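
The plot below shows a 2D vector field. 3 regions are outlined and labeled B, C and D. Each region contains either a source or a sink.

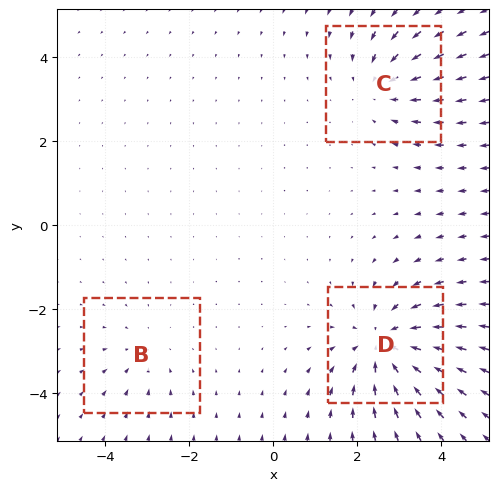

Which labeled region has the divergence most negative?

Divergence at each region's feature centre — B: about -2, C: about -3, D: about -5. Region D is most negative.

D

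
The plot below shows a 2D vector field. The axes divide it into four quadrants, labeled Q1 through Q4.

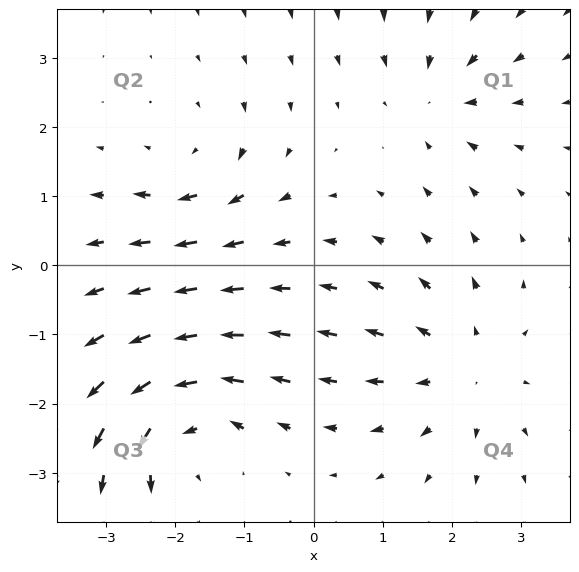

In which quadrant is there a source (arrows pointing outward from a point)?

The source sits at approximately (2.2, -1.5), which lies in quadrant Q4. The divergence there is about +4, positive as expected for a source.

Q4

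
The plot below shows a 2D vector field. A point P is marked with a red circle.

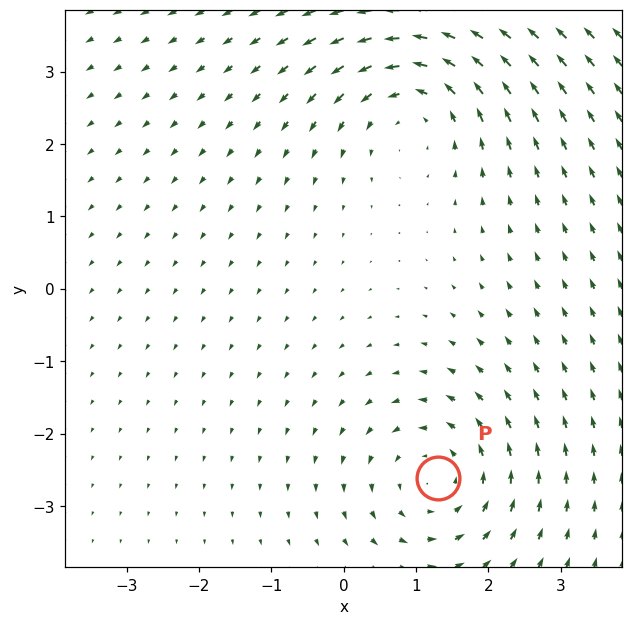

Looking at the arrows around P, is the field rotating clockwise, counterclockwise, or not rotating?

counterclockwise

Near P at (1.3, -2.6) the arrows circulate counterclockwise. The curl (z-component) there is about +4; positive curl means counterclockwise rotation.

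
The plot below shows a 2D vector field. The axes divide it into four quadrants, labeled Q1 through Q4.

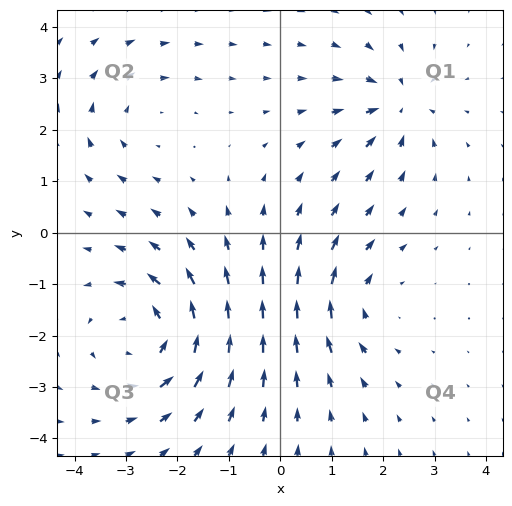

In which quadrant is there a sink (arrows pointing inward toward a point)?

The sink sits at approximately (2.3, 2.5), which lies in quadrant Q1. The divergence there is about -4, negative as expected for a sink.

Q1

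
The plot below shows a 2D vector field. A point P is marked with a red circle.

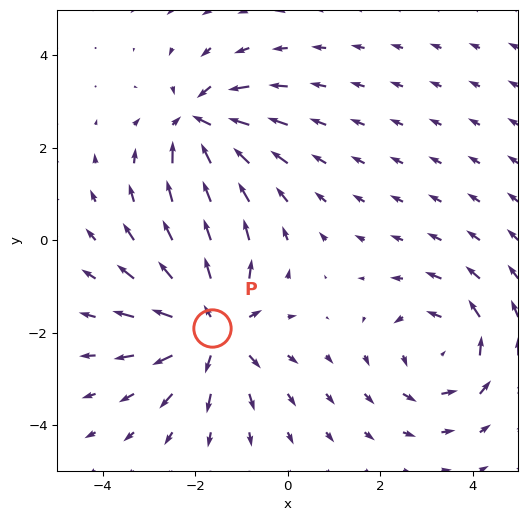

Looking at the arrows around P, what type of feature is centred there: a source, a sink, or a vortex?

At P (-1.6, -1.9) the arrows spread outward. Divergence about +5, curl ≈0 — positive divergence with near-zero curl is a source.

source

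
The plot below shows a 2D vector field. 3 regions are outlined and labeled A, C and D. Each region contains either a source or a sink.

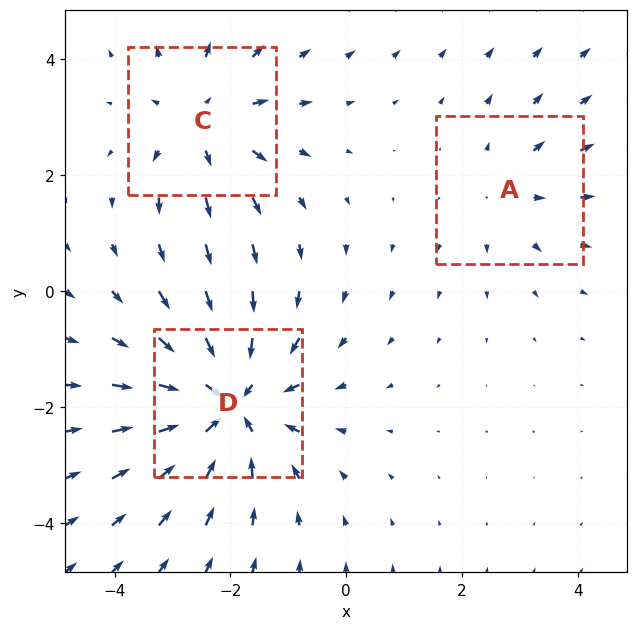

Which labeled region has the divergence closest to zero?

A

Divergence at each region's feature centre — A: about +2, C: about +3, D: about -4. Region A is closest to zero.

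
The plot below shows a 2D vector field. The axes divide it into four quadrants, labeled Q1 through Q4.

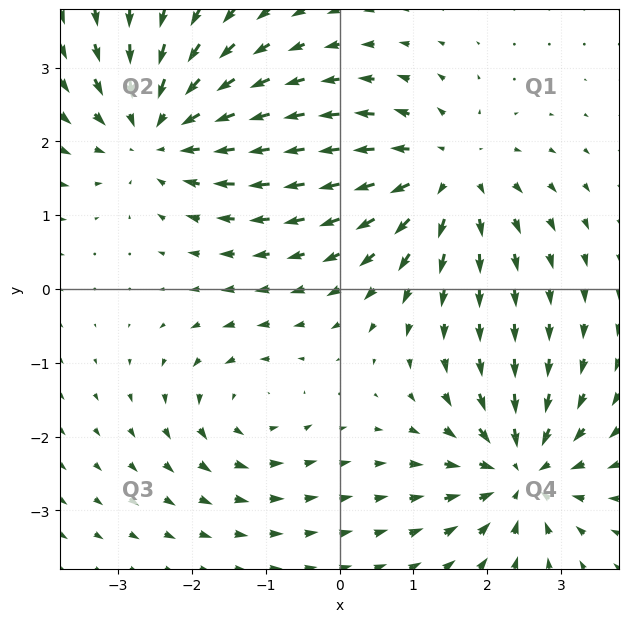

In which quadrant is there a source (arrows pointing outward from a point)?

Q1

The source sits at approximately (1.4, 1.6), which lies in quadrant Q1. The divergence there is about +4, positive as expected for a source.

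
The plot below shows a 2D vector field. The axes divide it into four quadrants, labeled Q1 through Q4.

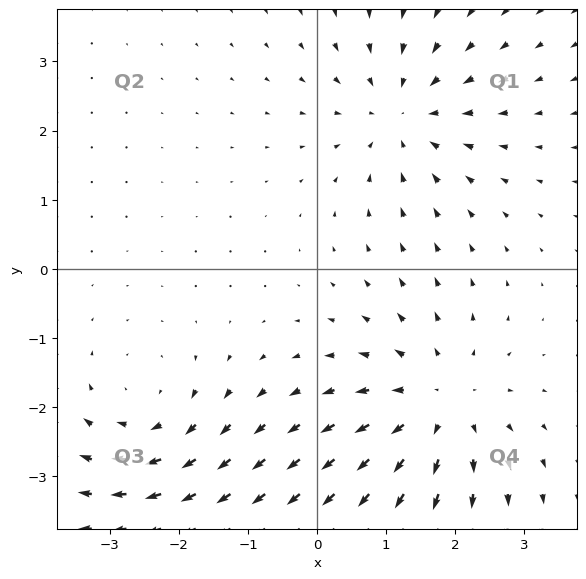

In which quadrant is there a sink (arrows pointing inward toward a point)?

Q1

The sink sits at approximately (1.2, 2.2), which lies in quadrant Q1. The divergence there is about -3, negative as expected for a sink.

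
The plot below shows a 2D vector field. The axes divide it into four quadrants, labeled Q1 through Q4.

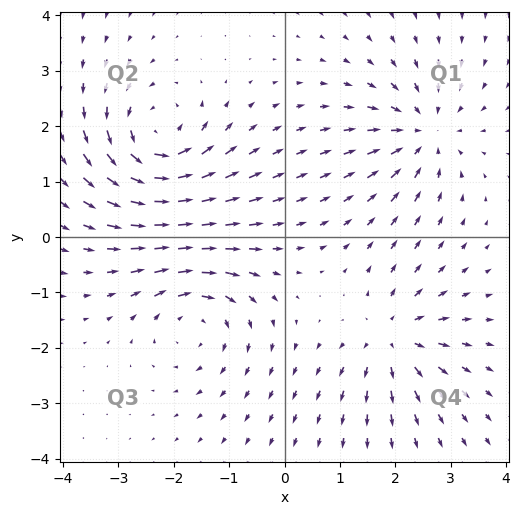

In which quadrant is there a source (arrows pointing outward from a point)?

Q4

The source sits at approximately (2.0, -1.8), which lies in quadrant Q4. The divergence there is about +5, positive as expected for a source.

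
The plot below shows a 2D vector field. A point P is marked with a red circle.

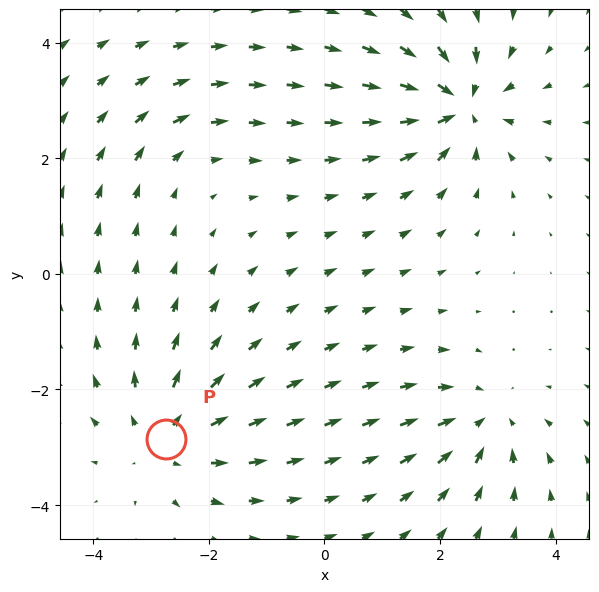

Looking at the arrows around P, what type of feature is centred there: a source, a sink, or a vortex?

At P (-2.7, -2.9) the arrows spread outward. Divergence about +4, curl ≈0 — positive divergence with near-zero curl is a source.

source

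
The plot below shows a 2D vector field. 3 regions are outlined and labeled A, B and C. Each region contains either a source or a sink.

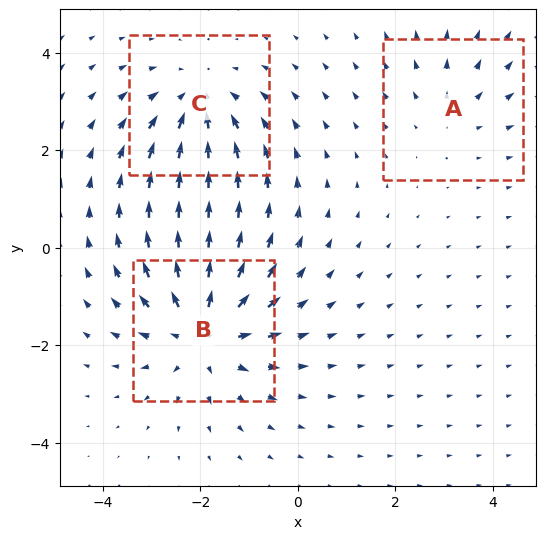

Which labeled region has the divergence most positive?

B

Divergence at each region's feature centre — A: about +2, B: about +4, C: about -3. Region B is most positive.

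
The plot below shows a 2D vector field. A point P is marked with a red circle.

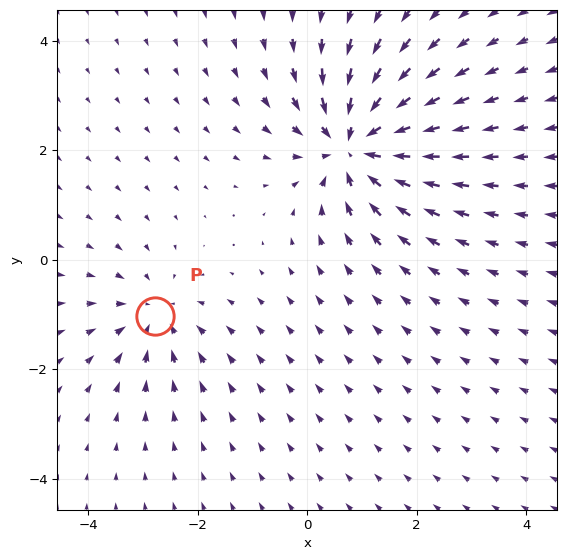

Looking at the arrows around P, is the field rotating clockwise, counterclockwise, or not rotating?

Near P at (-2.8, -1.0) the arrows show no circulation. The curl there is ≈0.

not rotating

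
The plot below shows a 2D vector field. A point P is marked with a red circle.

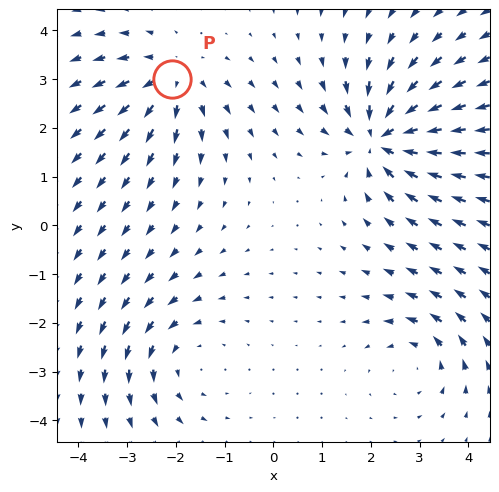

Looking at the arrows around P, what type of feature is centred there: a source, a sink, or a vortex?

At P (-2.1, 3.0) the arrows spread outward. Divergence about +3, curl ≈0 — positive divergence with near-zero curl is a source.

source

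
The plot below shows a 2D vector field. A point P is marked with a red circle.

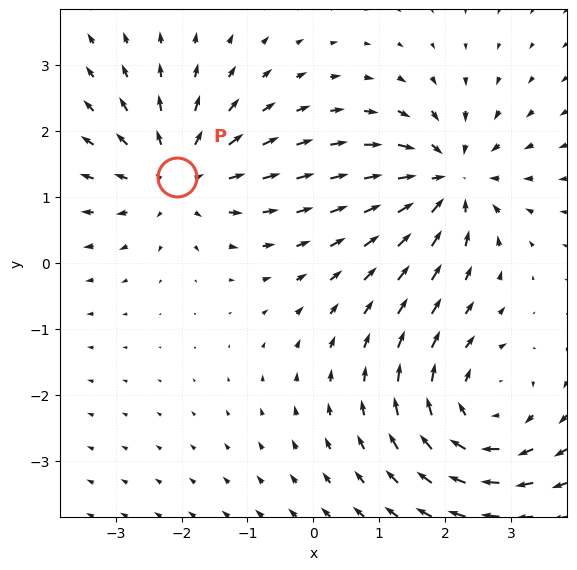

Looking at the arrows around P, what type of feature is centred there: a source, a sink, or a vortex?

source

At P (-2.1, 1.3) the arrows spread outward. Divergence about +5, curl ≈0 — positive divergence with near-zero curl is a source.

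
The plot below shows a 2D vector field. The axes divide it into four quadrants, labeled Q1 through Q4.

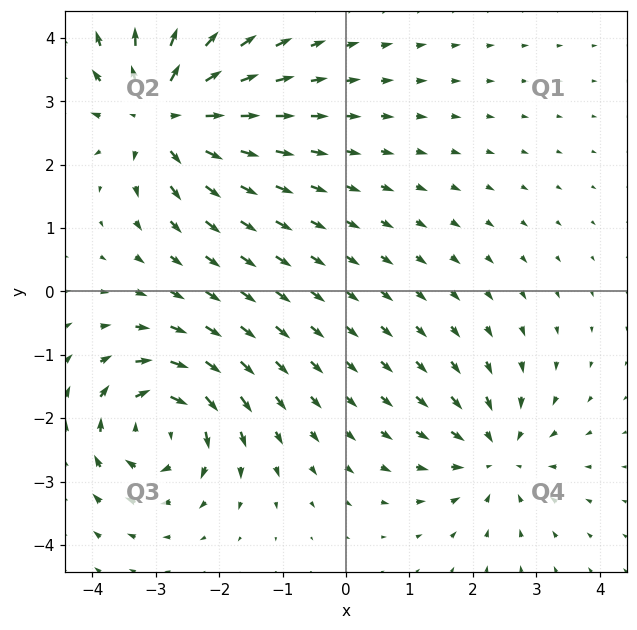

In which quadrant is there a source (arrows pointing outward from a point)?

The source sits at approximately (-2.9, 2.8), which lies in quadrant Q2. The divergence there is about +6, positive as expected for a source.

Q2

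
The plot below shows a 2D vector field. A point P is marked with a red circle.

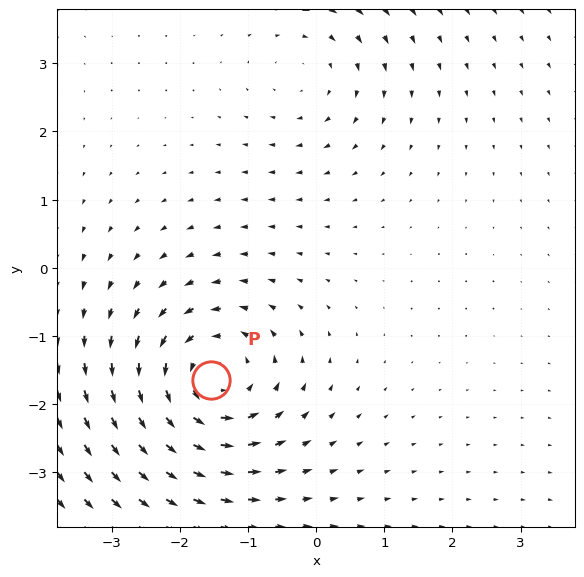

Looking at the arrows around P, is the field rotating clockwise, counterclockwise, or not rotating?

Near P at (-1.5, -1.7) the arrows circulate counterclockwise. The curl (z-component) there is about +5; positive curl means counterclockwise rotation.

counterclockwise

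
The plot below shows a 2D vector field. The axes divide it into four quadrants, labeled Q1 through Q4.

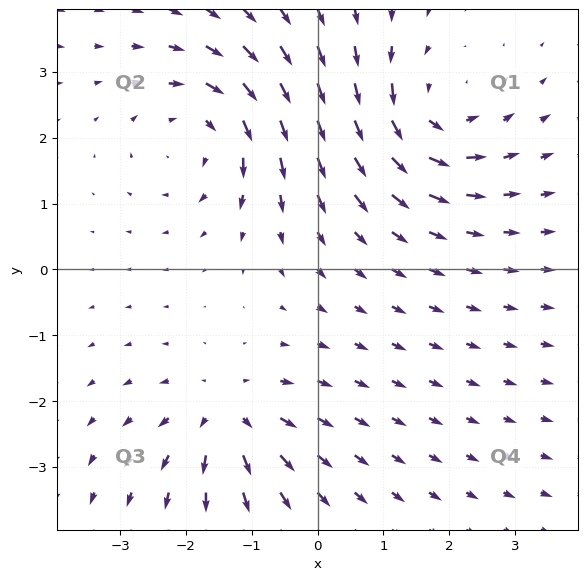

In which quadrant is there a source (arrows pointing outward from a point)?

Q3

The source sits at approximately (-1.4, -2.2), which lies in quadrant Q3. The divergence there is about +4, positive as expected for a source.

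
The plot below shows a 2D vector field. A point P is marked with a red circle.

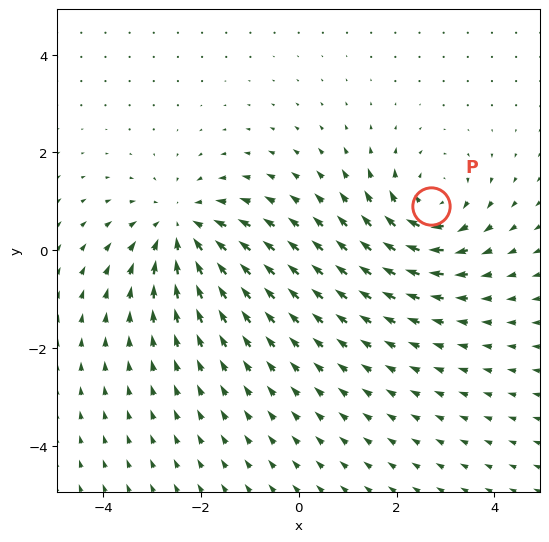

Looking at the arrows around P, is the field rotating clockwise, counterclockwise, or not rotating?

Near P at (2.7, 0.9) the arrows circulate clockwise. The curl (z-component) there is about -4; negative curl means clockwise rotation.

clockwise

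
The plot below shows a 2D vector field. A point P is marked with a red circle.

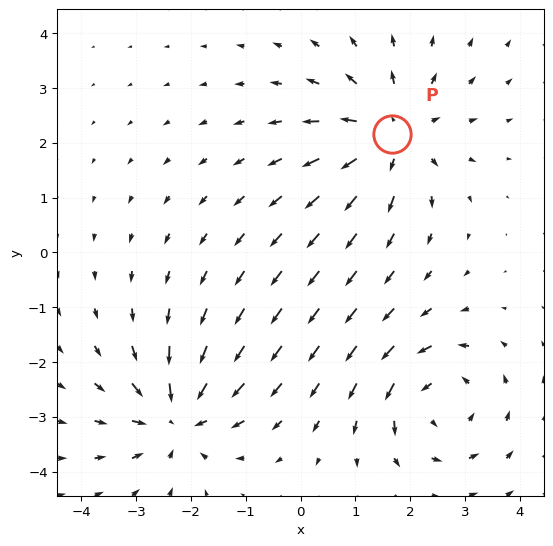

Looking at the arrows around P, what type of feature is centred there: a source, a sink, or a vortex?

At P (1.7, 2.2) the arrows spread outward. Divergence about +5, curl ≈0 — positive divergence with near-zero curl is a source.

source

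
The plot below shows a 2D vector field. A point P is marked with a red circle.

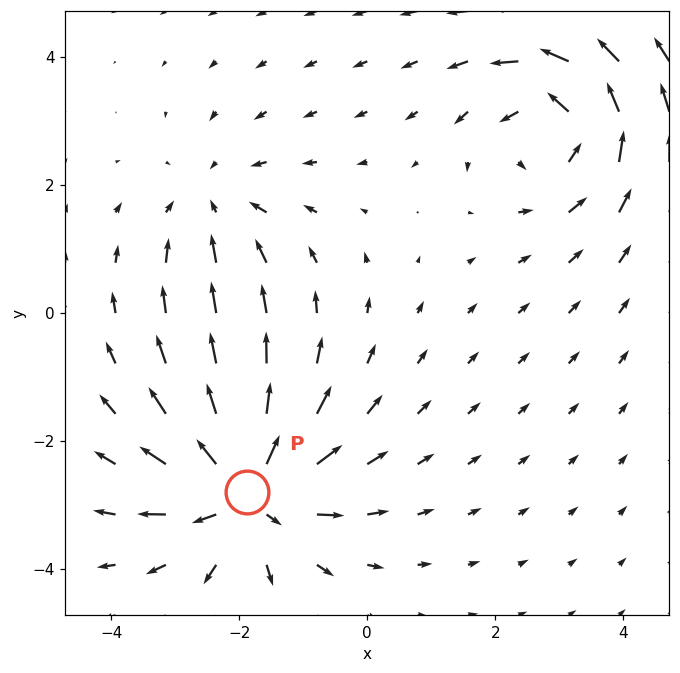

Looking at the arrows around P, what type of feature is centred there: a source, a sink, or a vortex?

At P (-1.9, -2.8) the arrows spread outward. Divergence about +6, curl ≈0 — positive divergence with near-zero curl is a source.

source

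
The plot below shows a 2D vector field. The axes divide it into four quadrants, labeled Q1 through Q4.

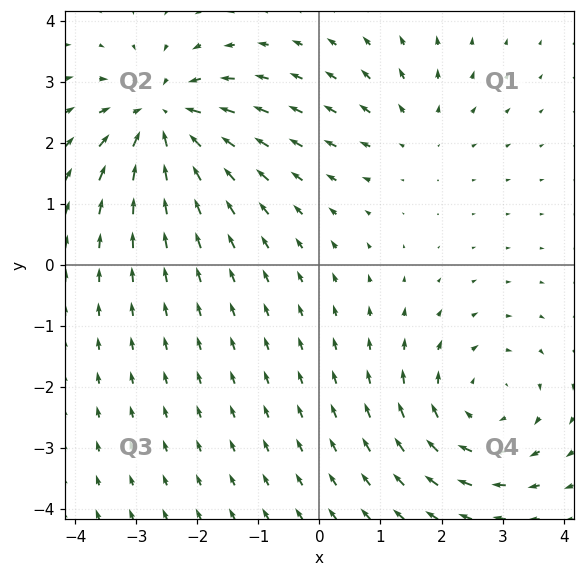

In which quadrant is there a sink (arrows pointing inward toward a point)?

The sink sits at approximately (-2.6, 2.4), which lies in quadrant Q2. The divergence there is about -5, negative as expected for a sink.

Q2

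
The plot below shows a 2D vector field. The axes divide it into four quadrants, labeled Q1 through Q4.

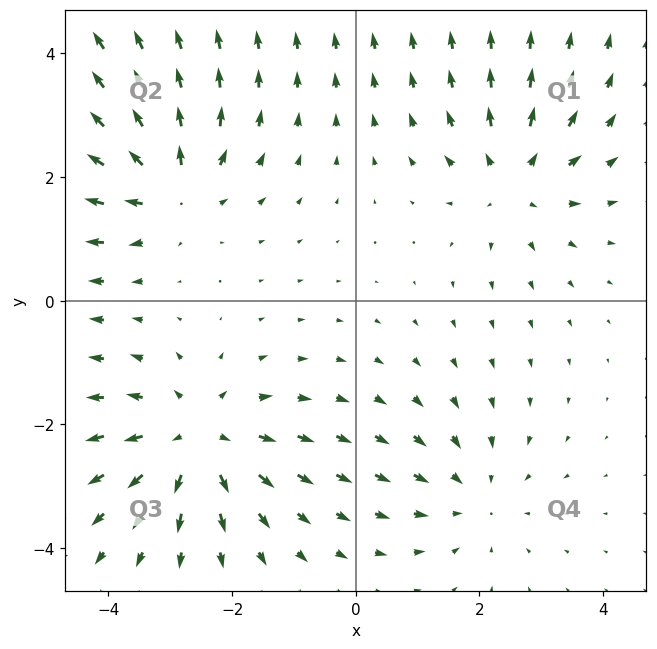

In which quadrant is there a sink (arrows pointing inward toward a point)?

Q4

The sink sits at approximately (1.9, -3.2), which lies in quadrant Q4. The divergence there is about -2, negative as expected for a sink.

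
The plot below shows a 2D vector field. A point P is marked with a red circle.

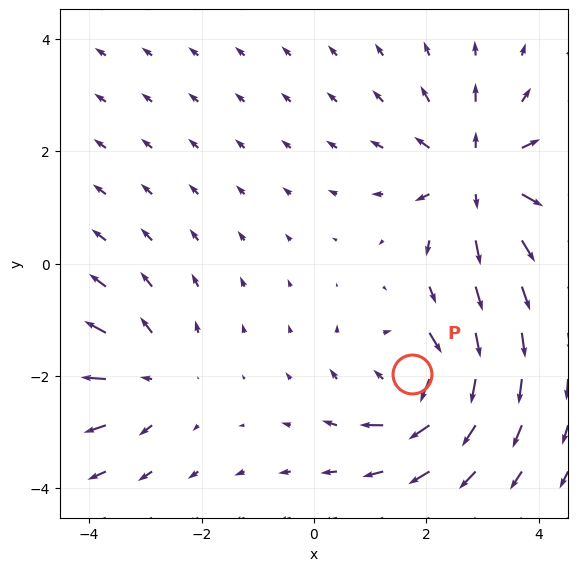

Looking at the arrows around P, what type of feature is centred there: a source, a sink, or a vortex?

At P (1.7, -2.0) the arrows circulate clockwise. Divergence ≈0, curl about -5 — near-zero divergence with nonzero curl is a vortex.

vortex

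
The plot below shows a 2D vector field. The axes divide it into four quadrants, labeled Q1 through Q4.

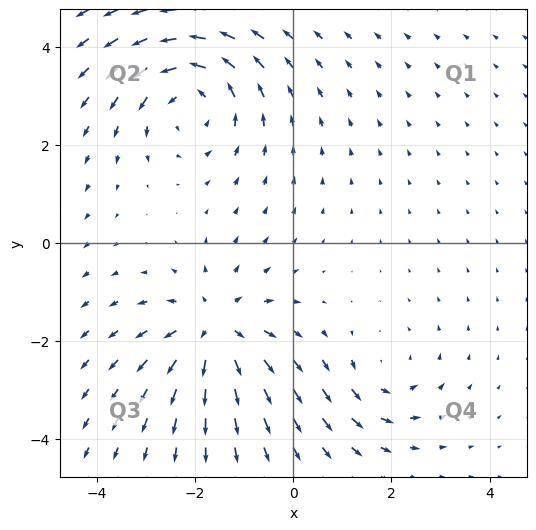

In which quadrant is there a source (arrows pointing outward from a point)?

The source sits at approximately (-1.6, -1.7), which lies in quadrant Q3. The divergence there is about +4, positive as expected for a source.

Q3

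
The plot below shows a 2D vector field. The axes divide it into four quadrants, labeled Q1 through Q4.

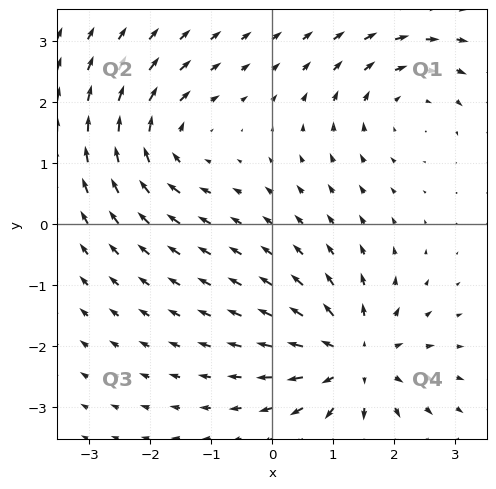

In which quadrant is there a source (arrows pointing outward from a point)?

The source sits at approximately (1.4, -2.2), which lies in quadrant Q4. The divergence there is about +4, positive as expected for a source.

Q4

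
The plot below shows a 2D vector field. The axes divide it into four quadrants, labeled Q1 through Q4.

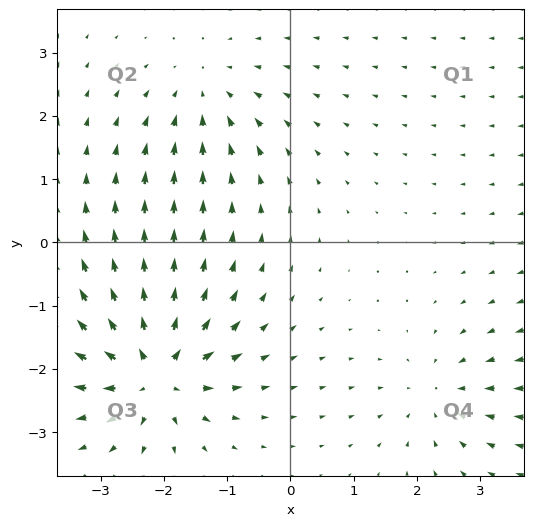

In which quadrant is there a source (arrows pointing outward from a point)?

The source sits at approximately (-2.1, -2.0), which lies in quadrant Q3. The divergence there is about +7, positive as expected for a source.

Q3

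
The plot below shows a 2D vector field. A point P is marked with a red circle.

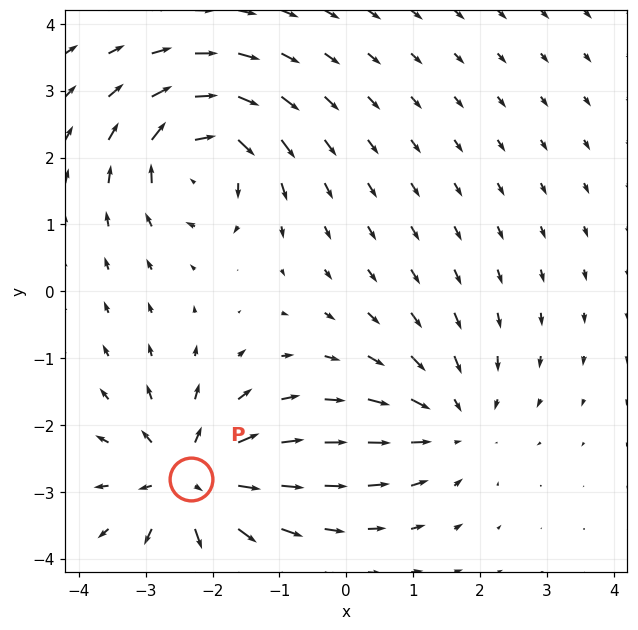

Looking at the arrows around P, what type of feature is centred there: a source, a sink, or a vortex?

At P (-2.3, -2.8) the arrows spread outward. Divergence about +6, curl ≈0 — positive divergence with near-zero curl is a source.

source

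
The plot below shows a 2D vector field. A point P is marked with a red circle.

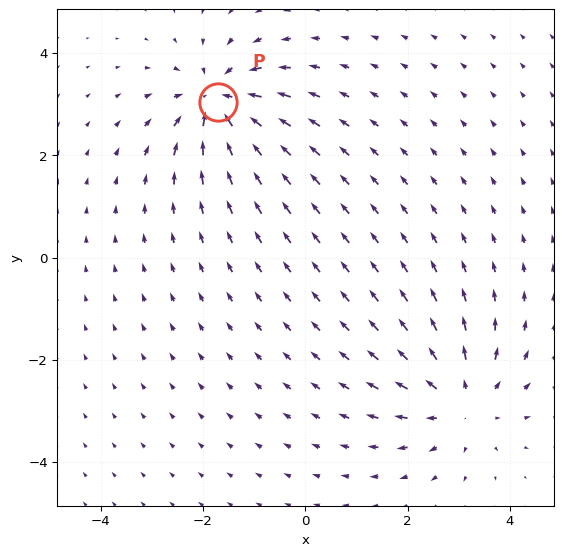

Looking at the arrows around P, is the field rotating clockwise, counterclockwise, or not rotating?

not rotating

Near P at (-1.7, 3.0) the arrows show no circulation. The curl there is ≈0.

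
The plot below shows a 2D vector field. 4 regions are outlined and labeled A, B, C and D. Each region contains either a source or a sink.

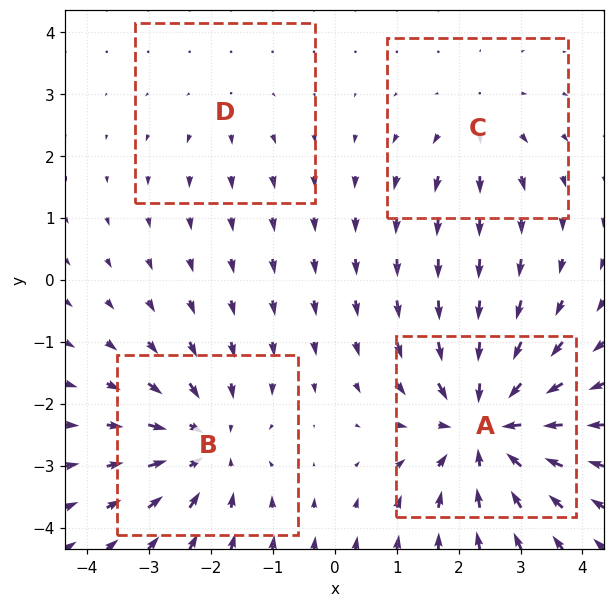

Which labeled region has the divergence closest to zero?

Divergence at each region's feature centre — A: about -7, B: about -5, C: about +3, D: about +2. Region D is closest to zero.

D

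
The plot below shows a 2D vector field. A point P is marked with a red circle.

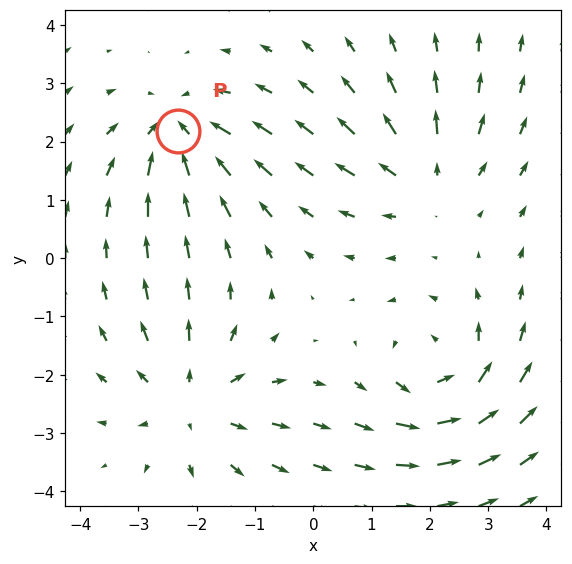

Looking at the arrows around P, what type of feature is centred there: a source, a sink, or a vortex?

At P (-2.3, 2.2) the arrows converge inward. Divergence about -5, curl ≈0 — negative divergence with near-zero curl is a sink.

sink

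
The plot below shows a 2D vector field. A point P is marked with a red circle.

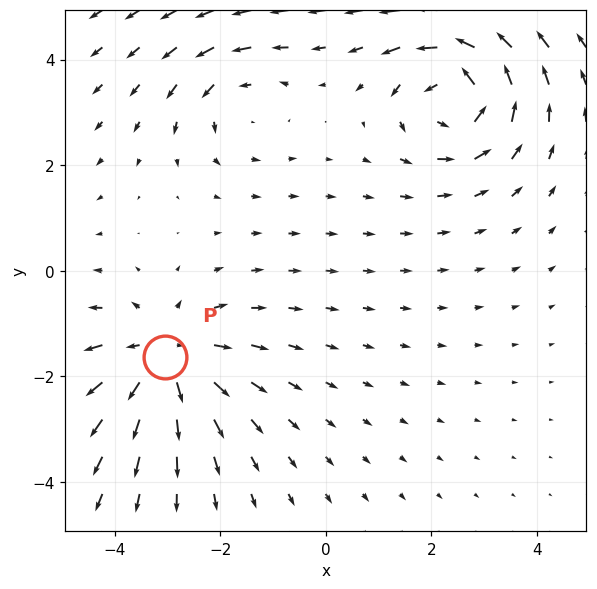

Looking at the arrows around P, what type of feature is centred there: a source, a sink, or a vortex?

source

At P (-3.0, -1.6) the arrows spread outward. Divergence about +4, curl ≈0 — positive divergence with near-zero curl is a source.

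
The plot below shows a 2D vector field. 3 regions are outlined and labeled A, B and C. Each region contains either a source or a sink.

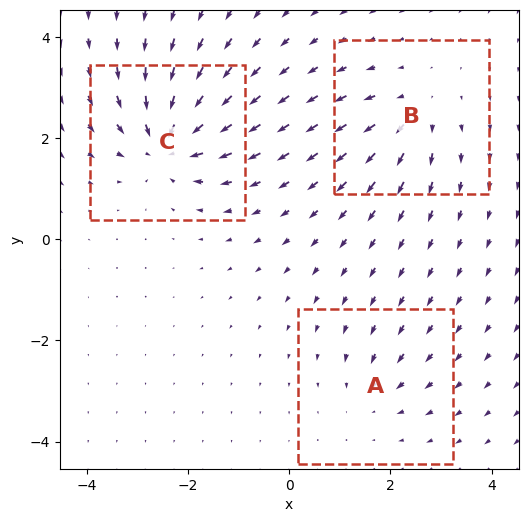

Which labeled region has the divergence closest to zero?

A

Divergence at each region's feature centre — A: about -2, B: about +4, C: about -6. Region A is closest to zero.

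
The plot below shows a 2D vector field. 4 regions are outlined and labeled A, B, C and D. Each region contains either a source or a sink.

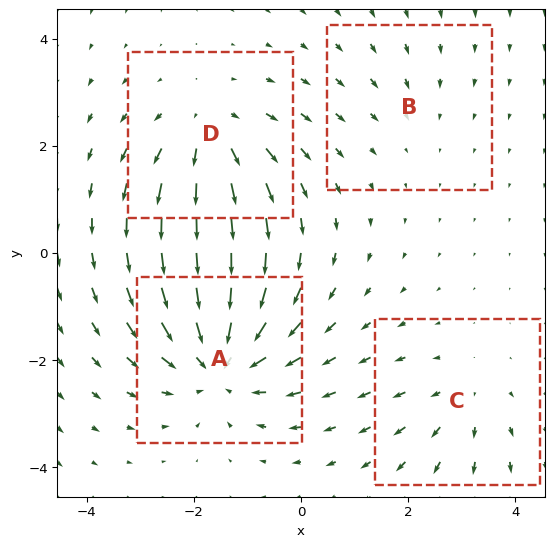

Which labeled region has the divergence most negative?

Divergence at each region's feature centre — A: about -6, B: about -2, C: about +3, D: about +4. Region A is most negative.

A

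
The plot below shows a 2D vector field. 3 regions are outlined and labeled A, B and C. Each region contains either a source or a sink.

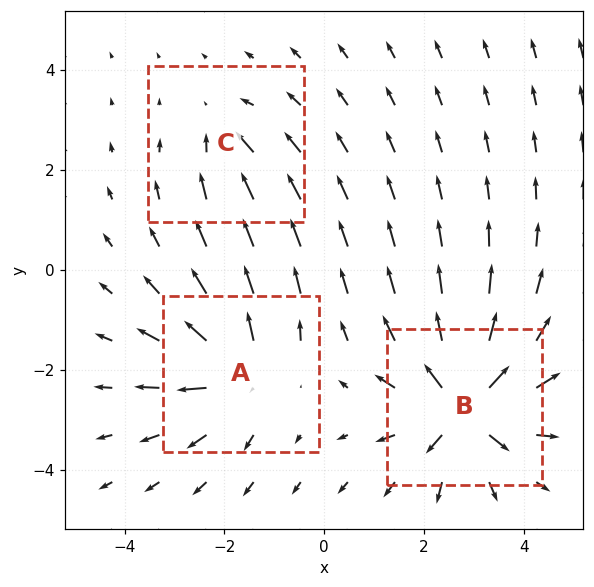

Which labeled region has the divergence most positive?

Divergence at each region's feature centre — A: about +4, B: about +6, C: about -2. Region B is most positive.

B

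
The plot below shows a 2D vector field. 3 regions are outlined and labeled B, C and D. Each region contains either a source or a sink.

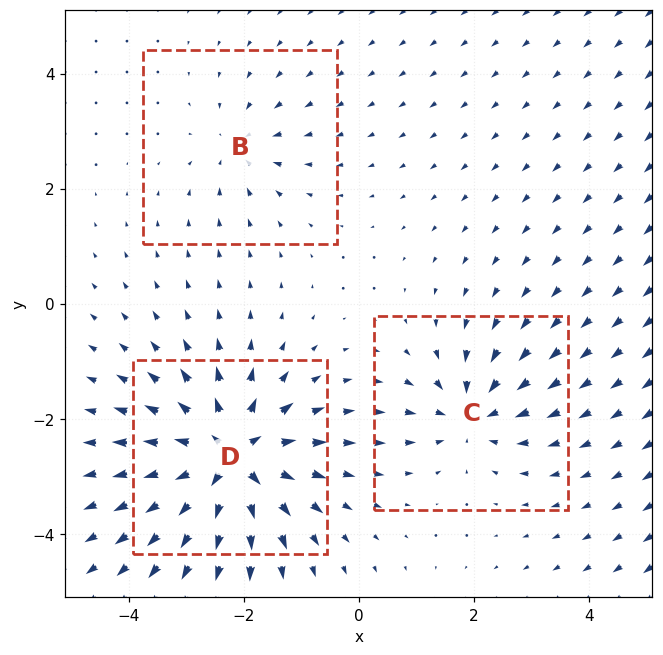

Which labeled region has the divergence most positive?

Divergence at each region's feature centre — B: about -3, C: about -4, D: about +7. Region D is most positive.

D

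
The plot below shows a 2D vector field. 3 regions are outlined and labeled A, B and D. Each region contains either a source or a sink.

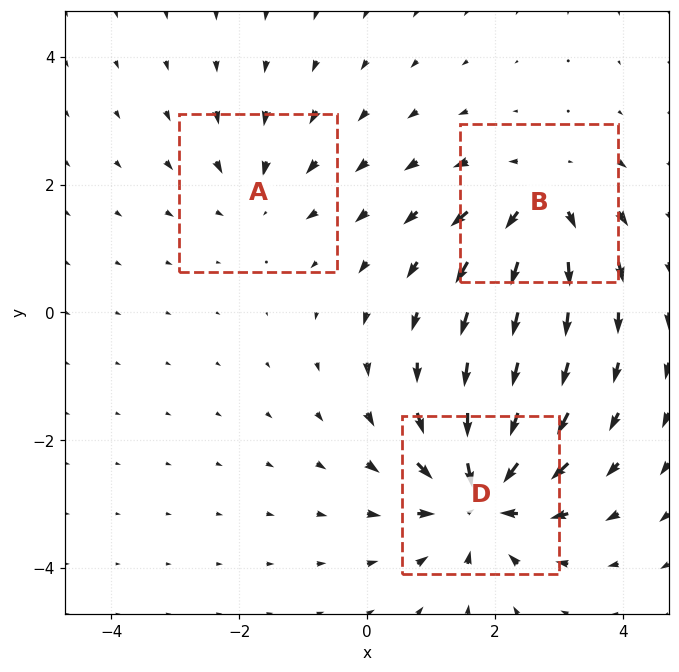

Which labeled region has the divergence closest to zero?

A

Divergence at each region's feature centre — A: about -2, B: about +4, D: about -5. Region A is closest to zero.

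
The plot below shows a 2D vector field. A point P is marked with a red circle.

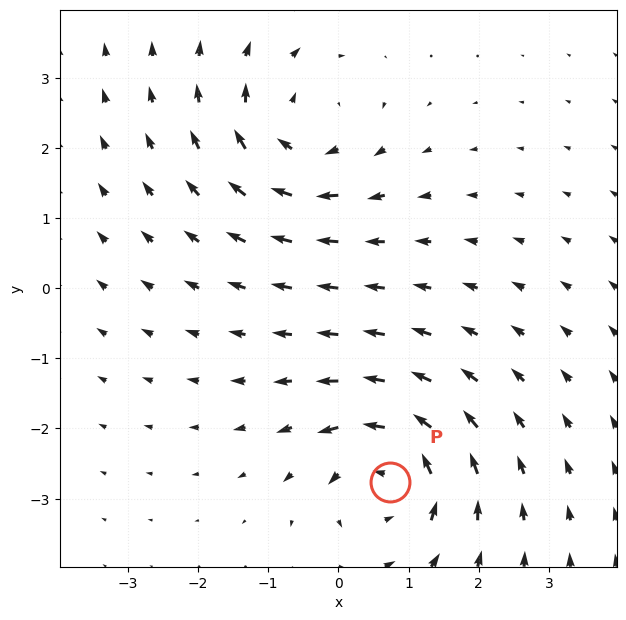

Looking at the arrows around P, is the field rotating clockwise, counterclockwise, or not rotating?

counterclockwise

Near P at (0.7, -2.8) the arrows circulate counterclockwise. The curl (z-component) there is about +5; positive curl means counterclockwise rotation.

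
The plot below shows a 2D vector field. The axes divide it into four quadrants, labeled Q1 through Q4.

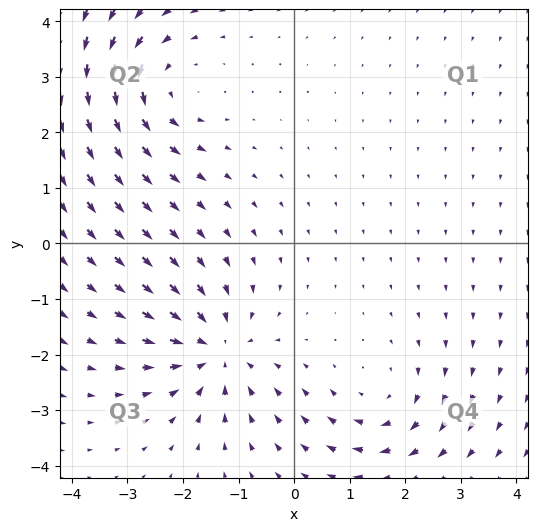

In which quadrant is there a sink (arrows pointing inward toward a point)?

Q3

The sink sits at approximately (-1.4, -1.9), which lies in quadrant Q3. The divergence there is about -5, negative as expected for a sink.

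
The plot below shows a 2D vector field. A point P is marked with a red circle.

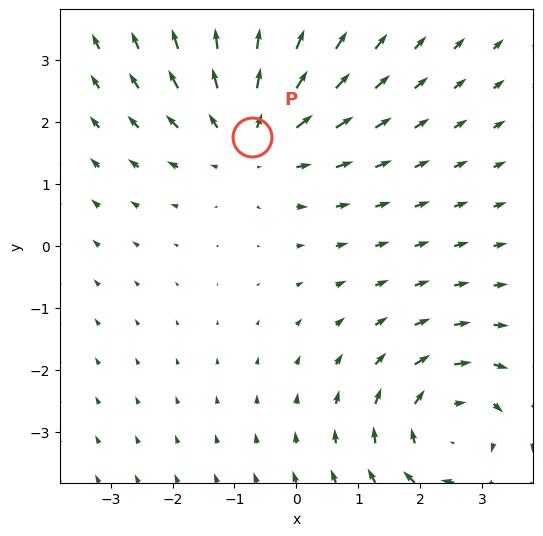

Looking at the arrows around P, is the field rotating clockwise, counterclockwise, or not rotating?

Near P at (-0.7, 1.8) the arrows show no circulation. The curl there is ≈0.

not rotating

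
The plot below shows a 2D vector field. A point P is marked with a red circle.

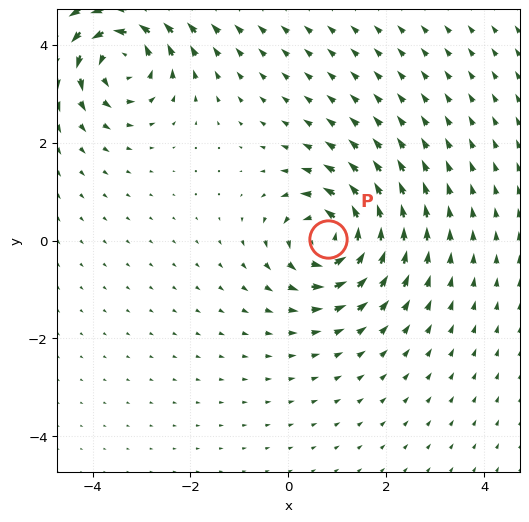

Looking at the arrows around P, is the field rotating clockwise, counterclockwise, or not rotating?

Near P at (0.8, 0.0) the arrows circulate counterclockwise. The curl (z-component) there is about +6; positive curl means counterclockwise rotation.

counterclockwise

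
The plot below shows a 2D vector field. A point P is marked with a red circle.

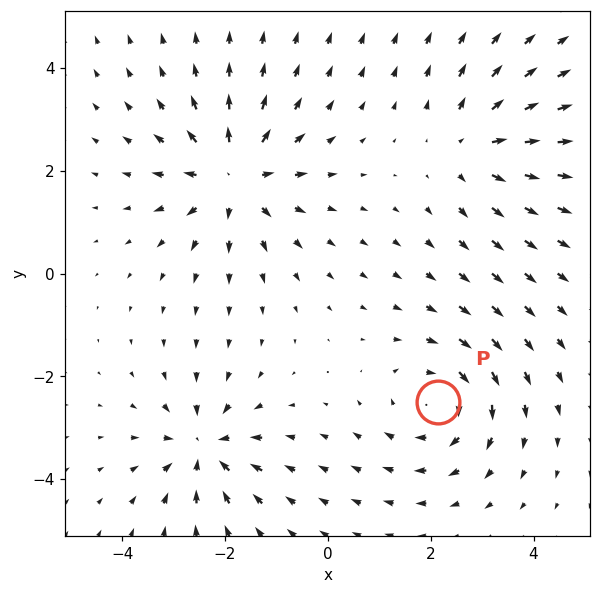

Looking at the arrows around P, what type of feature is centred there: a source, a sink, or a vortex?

vortex

At P (2.1, -2.5) the arrows circulate clockwise. Divergence ≈0, curl about -3 — near-zero divergence with nonzero curl is a vortex.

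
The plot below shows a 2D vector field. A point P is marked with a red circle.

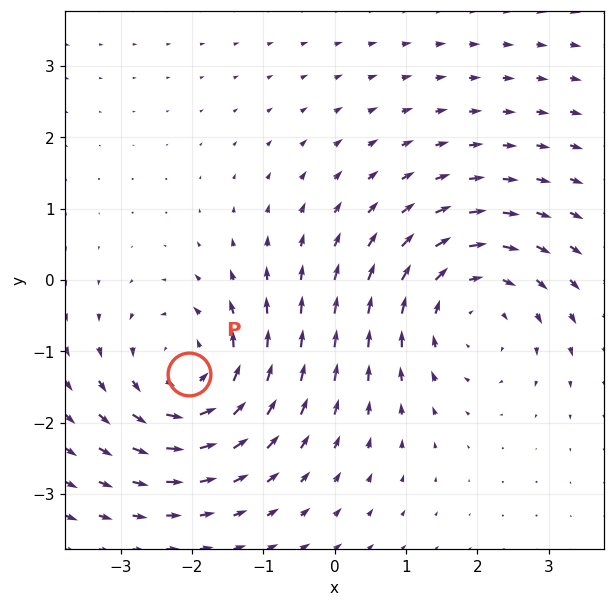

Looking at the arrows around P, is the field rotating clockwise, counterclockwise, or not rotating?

counterclockwise

Near P at (-2.0, -1.3) the arrows circulate counterclockwise. The curl (z-component) there is about +4; positive curl means counterclockwise rotation.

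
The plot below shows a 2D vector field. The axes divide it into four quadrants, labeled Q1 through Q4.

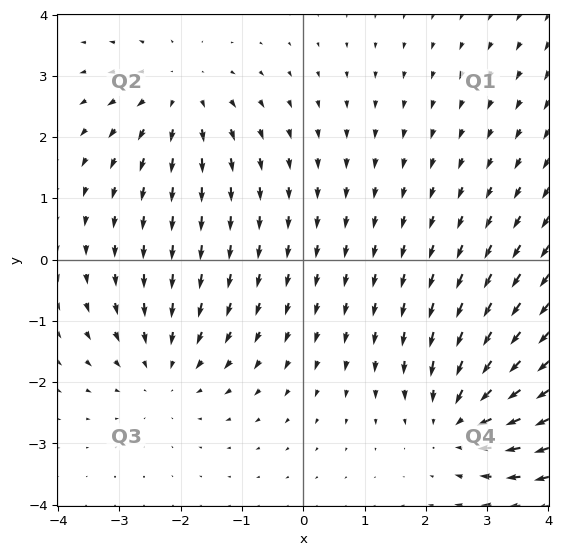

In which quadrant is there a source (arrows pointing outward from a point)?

The source sits at approximately (-2.0, 2.7), which lies in quadrant Q2. The divergence there is about +2, positive as expected for a source.

Q2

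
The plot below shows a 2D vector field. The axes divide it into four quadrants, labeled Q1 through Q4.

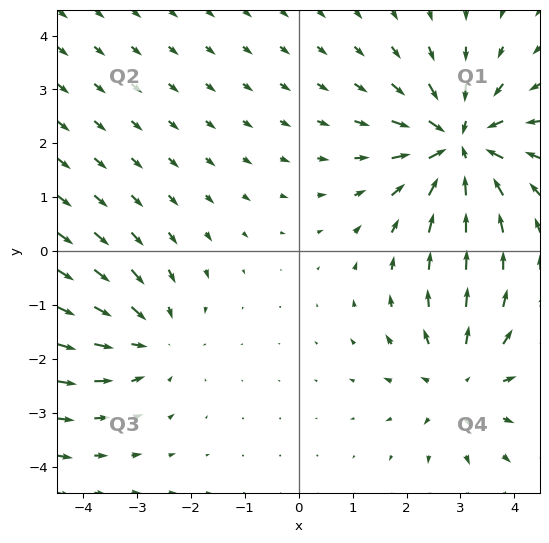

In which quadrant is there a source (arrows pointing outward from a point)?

Q4

The source sits at approximately (3.0, -2.4), which lies in quadrant Q4. The divergence there is about +3, positive as expected for a source.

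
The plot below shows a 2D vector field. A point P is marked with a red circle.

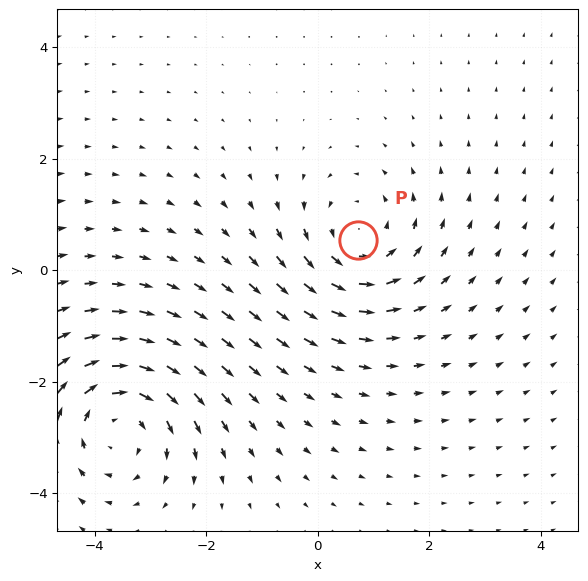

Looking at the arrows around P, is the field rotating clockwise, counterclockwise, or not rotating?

counterclockwise

Near P at (0.7, 0.5) the arrows circulate counterclockwise. The curl (z-component) there is about +3; positive curl means counterclockwise rotation.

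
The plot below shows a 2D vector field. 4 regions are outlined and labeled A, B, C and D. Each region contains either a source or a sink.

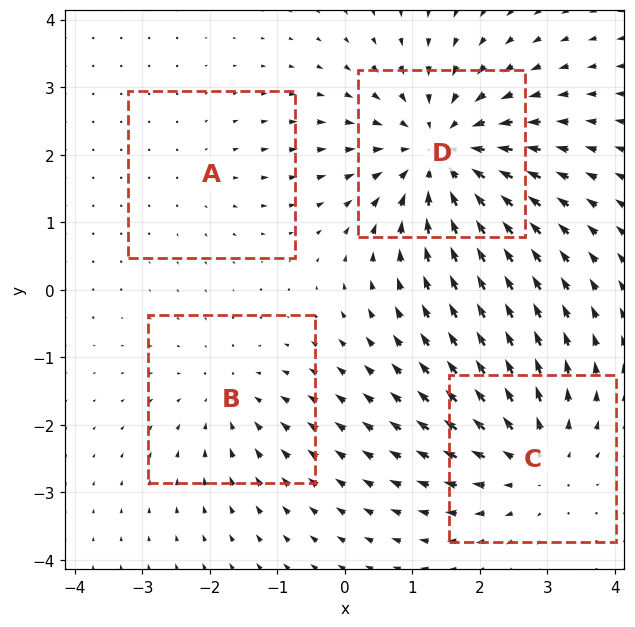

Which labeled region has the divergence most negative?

D

Divergence at each region's feature centre — A: about +2, B: about -3, C: about +4, D: about -7. Region D is most negative.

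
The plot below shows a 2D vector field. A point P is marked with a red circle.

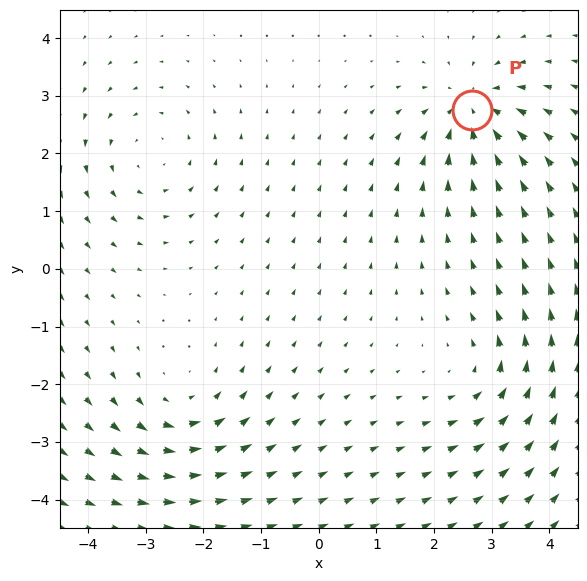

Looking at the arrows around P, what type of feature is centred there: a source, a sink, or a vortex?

sink

At P (2.7, 2.8) the arrows converge inward. Divergence about -6, curl ≈0 — negative divergence with near-zero curl is a sink.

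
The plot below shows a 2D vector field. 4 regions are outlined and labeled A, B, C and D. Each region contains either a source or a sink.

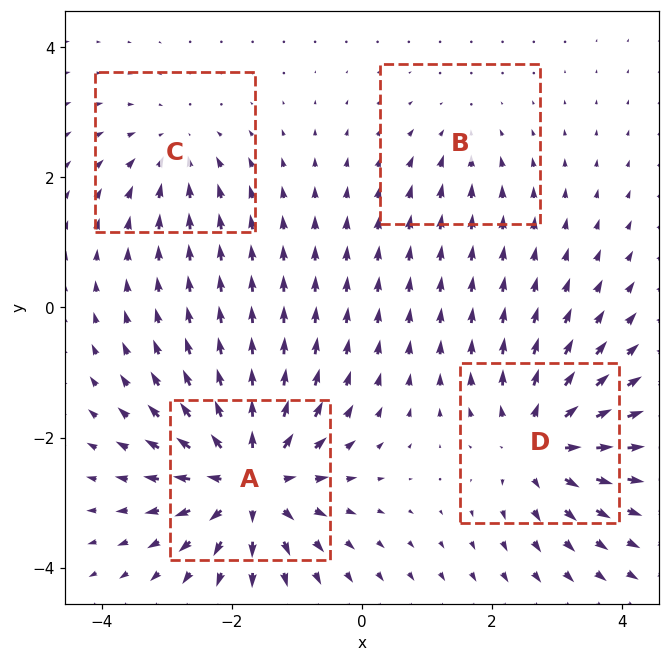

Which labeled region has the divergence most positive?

A

Divergence at each region's feature centre — A: about +8, B: about -2, C: about -4, D: about +6. Region A is most positive.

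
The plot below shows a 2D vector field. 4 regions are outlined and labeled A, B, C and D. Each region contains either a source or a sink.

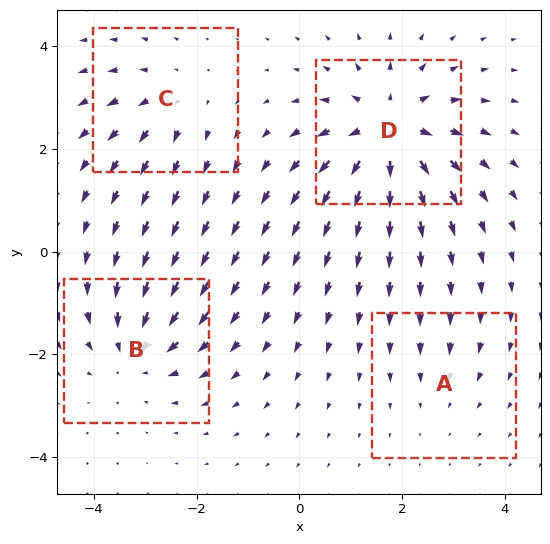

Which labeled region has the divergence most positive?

D

Divergence at each region's feature centre — A: about -2, B: about -5, C: about +3, D: about +7. Region D is most positive.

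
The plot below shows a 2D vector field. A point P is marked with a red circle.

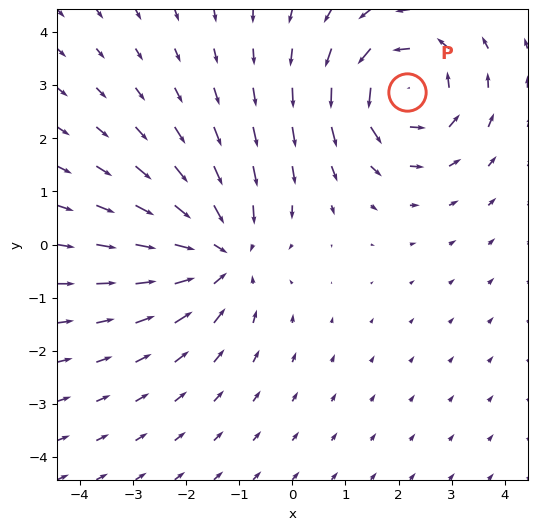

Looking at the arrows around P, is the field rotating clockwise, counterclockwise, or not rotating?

counterclockwise

Near P at (2.2, 2.9) the arrows circulate counterclockwise. The curl (z-component) there is about +4; positive curl means counterclockwise rotation.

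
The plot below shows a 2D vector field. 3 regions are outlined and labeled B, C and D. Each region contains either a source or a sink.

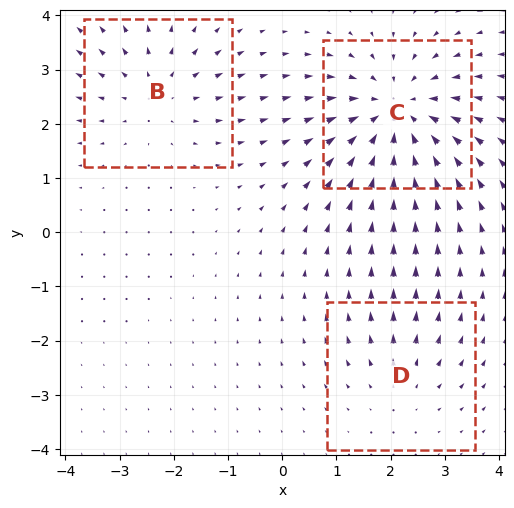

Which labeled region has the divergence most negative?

C

Divergence at each region's feature centre — B: about +3, C: about -4, D: about +2. Region C is most negative.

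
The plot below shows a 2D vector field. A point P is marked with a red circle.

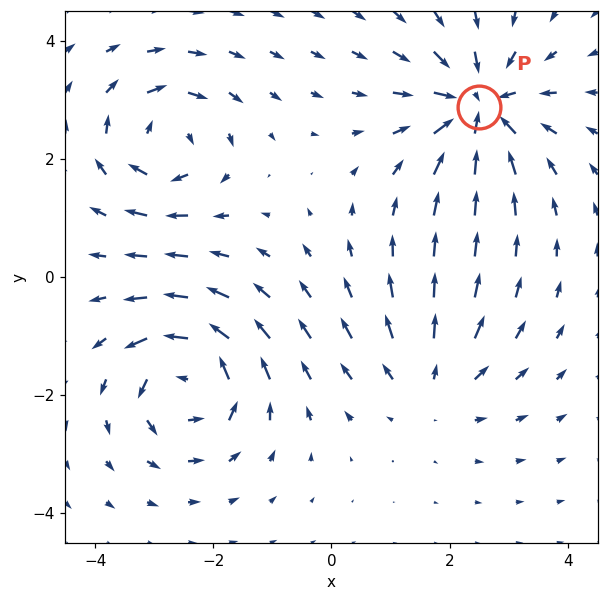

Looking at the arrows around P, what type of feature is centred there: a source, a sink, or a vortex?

sink

At P (2.5, 2.9) the arrows converge inward. Divergence about -5, curl ≈0 — negative divergence with near-zero curl is a sink.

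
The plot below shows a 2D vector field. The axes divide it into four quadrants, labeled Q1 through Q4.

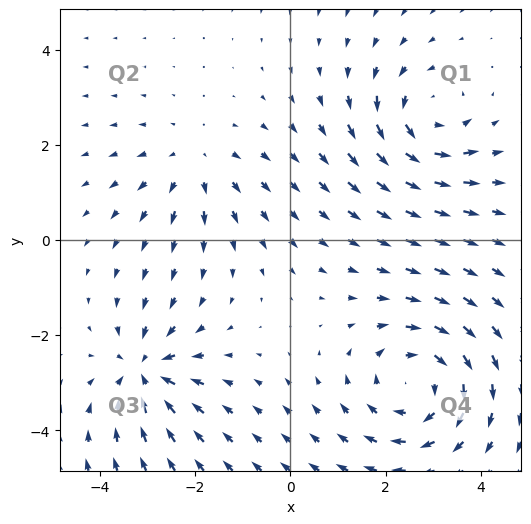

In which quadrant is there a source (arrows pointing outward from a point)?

Q2

The source sits at approximately (-2.0, 1.6), which lies in quadrant Q2. The divergence there is about +2, positive as expected for a source.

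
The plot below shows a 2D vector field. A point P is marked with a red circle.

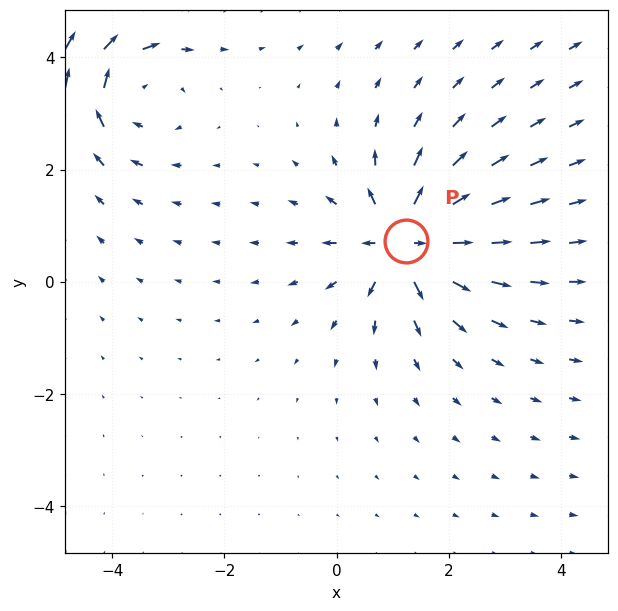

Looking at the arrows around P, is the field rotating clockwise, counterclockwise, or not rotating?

Near P at (1.2, 0.7) the arrows show no circulation. The curl there is ≈0.

not rotating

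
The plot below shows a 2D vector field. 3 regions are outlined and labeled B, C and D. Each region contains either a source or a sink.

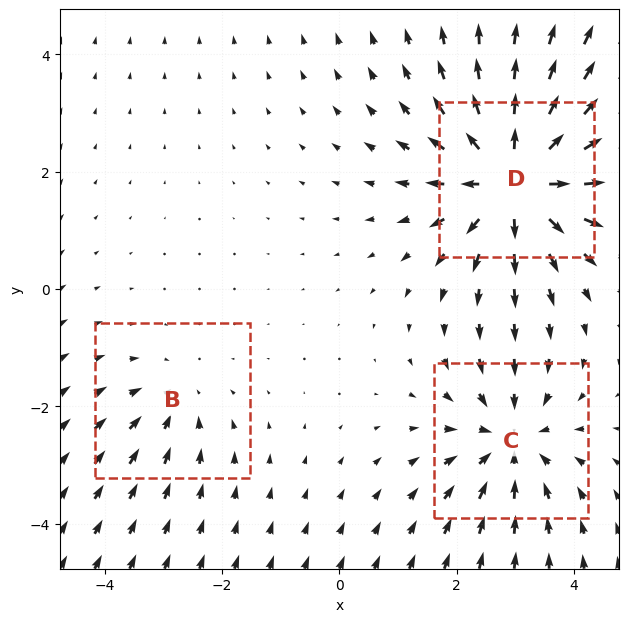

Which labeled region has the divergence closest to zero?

Divergence at each region's feature centre — B: about -2, C: about -3, D: about +5. Region B is closest to zero.

B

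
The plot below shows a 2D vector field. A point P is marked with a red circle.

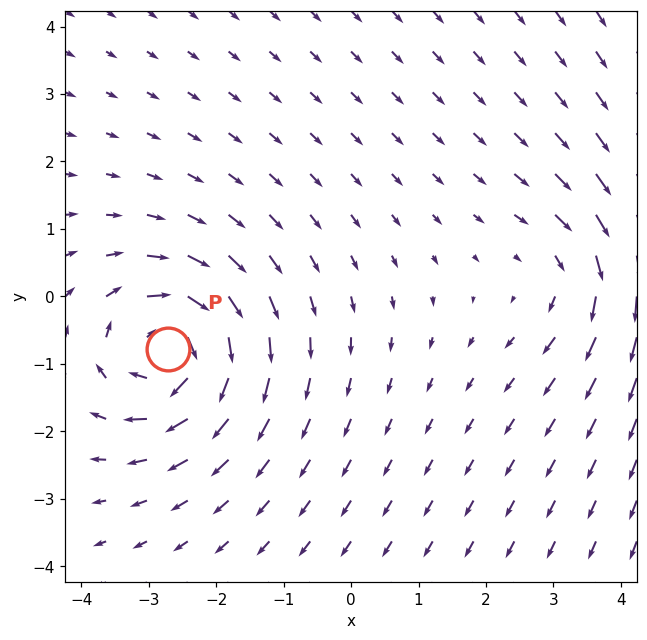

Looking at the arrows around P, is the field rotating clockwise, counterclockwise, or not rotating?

clockwise

Near P at (-2.7, -0.8) the arrows circulate clockwise. The curl (z-component) there is about -6; negative curl means clockwise rotation.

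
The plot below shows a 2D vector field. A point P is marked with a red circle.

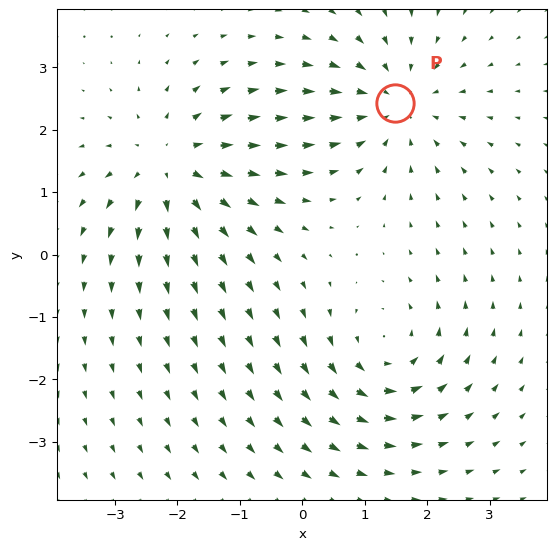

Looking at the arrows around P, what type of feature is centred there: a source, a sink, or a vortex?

At P (1.5, 2.4) the arrows converge inward. Divergence about -4, curl ≈0 — negative divergence with near-zero curl is a sink.

sink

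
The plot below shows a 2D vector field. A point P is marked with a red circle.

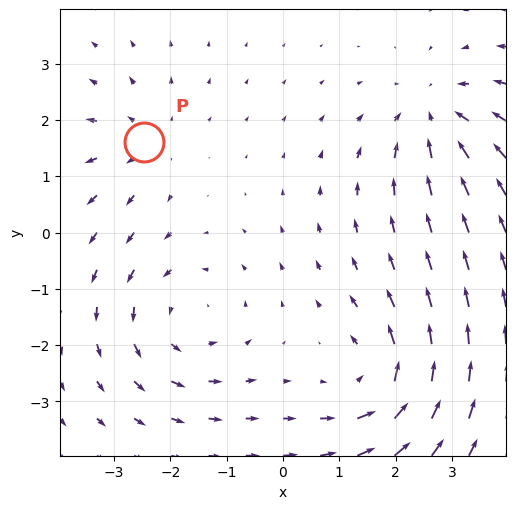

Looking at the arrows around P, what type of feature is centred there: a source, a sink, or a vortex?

source

At P (-2.5, 1.6) the arrows spread outward. Divergence about +3, curl ≈0 — positive divergence with near-zero curl is a source.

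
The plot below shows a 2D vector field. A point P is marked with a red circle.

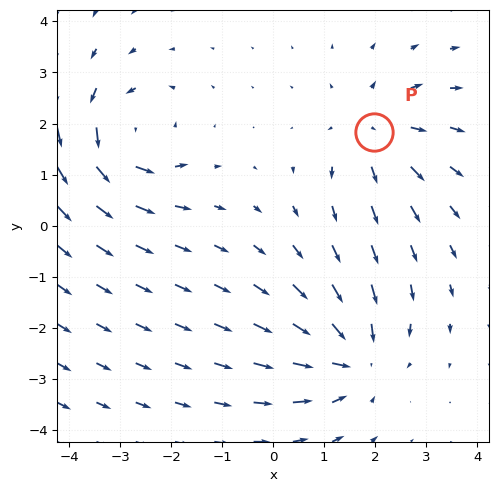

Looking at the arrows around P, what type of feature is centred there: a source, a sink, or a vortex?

source

At P (2.0, 1.8) the arrows spread outward. Divergence about +4, curl ≈0 — positive divergence with near-zero curl is a source.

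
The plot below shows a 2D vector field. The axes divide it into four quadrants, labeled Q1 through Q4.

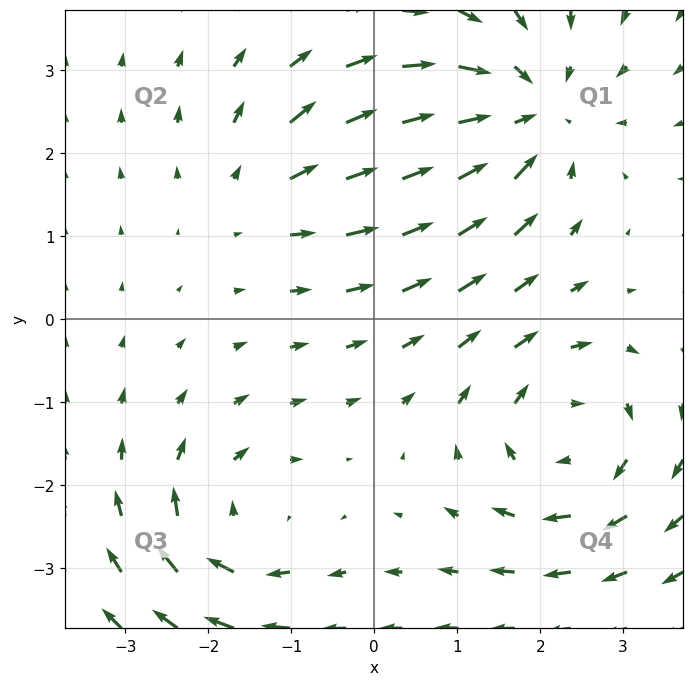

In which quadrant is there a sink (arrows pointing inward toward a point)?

Q1

The sink sits at approximately (1.8, 2.5), which lies in quadrant Q1. The divergence there is about -4, negative as expected for a sink.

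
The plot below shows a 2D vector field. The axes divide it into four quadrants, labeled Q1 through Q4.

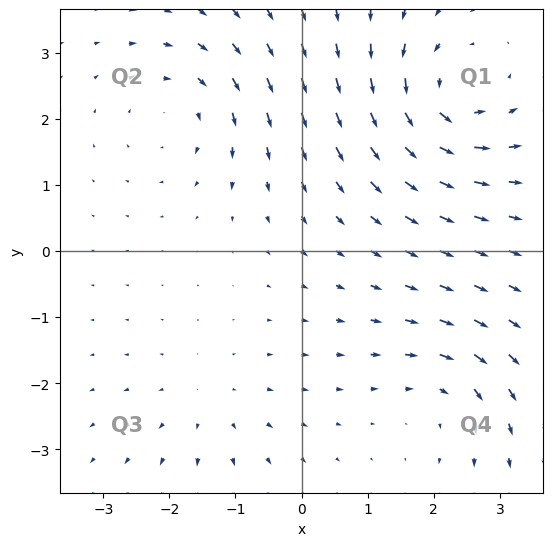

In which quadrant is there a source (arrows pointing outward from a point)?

The source sits at approximately (-1.4, -2.3), which lies in quadrant Q3. The divergence there is about +3, positive as expected for a source.

Q3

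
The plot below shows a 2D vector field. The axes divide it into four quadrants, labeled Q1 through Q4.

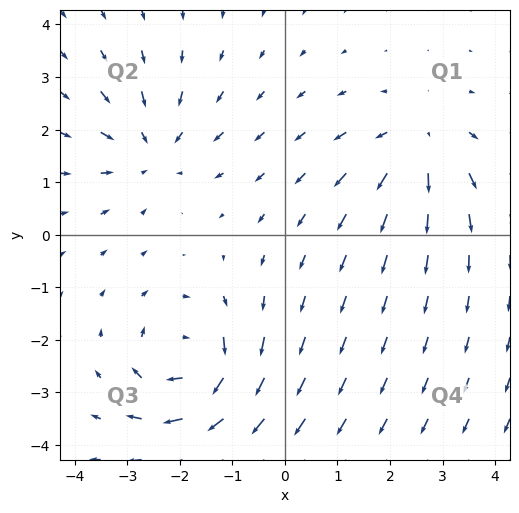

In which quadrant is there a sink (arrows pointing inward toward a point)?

Q2

The sink sits at approximately (-2.5, 1.6), which lies in quadrant Q2. The divergence there is about -3, negative as expected for a sink.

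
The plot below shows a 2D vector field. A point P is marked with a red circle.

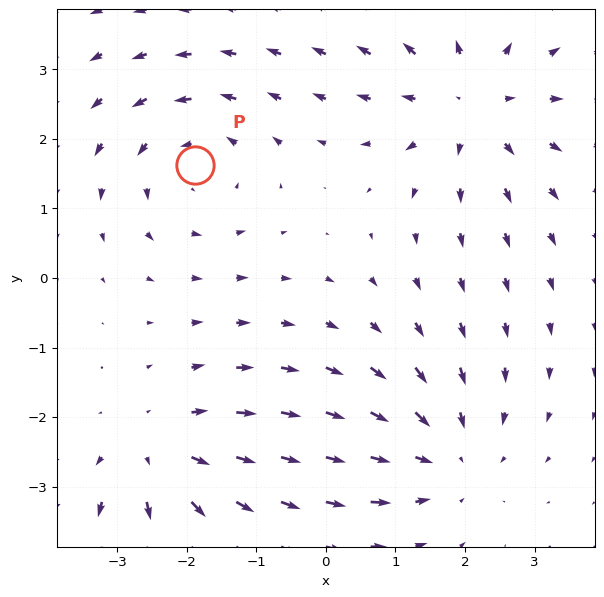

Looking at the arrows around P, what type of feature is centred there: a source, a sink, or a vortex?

vortex

At P (-1.9, 1.6) the arrows circulate counterclockwise. Divergence ≈0, curl about +3 — near-zero divergence with nonzero curl is a vortex.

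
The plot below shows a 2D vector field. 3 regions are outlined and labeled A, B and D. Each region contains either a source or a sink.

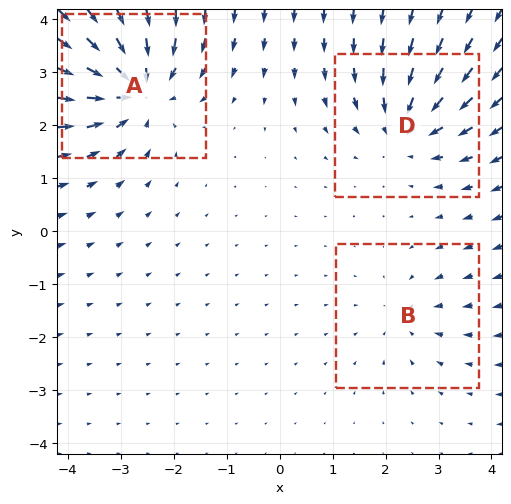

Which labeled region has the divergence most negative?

A

Divergence at each region's feature centre — A: about -5, B: about -2, D: about -4. Region A is most negative.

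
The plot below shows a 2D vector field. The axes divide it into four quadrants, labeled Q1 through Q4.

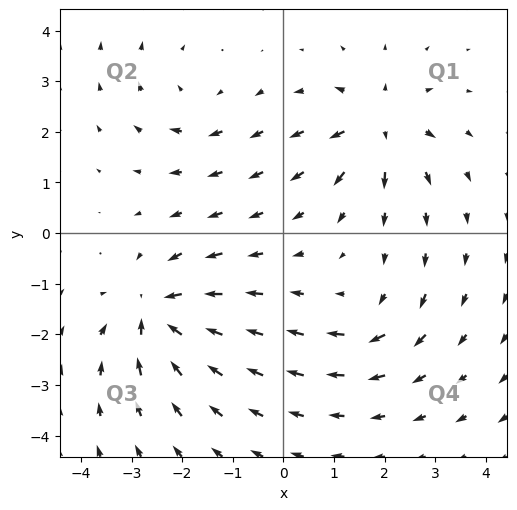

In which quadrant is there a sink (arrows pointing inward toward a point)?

The sink sits at approximately (-2.5, -1.6), which lies in quadrant Q3. The divergence there is about -6, negative as expected for a sink.

Q3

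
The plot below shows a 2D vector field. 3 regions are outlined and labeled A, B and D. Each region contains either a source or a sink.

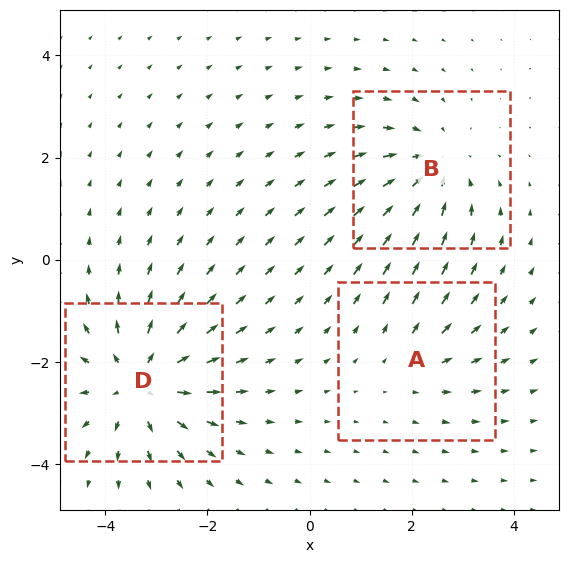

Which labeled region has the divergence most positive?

Divergence at each region's feature centre — A: about +2, B: about -3, D: about +4. Region D is most positive.

D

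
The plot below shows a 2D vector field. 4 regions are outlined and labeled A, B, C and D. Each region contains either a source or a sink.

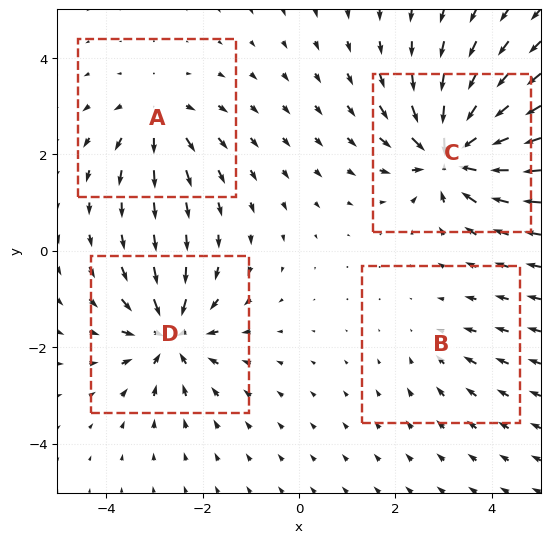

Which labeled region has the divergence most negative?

C

Divergence at each region's feature centre — A: about +4, B: about -2, C: about -8, D: about -6. Region C is most negative.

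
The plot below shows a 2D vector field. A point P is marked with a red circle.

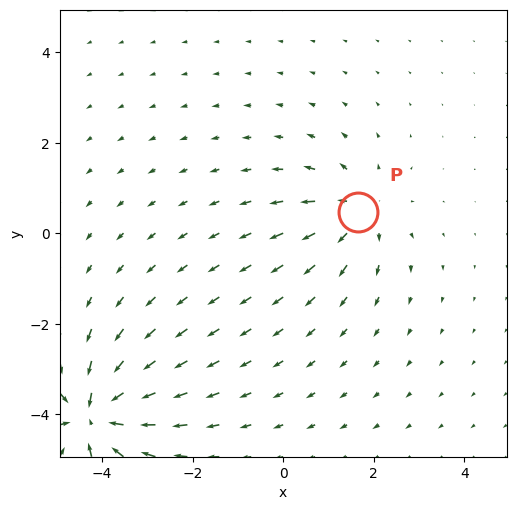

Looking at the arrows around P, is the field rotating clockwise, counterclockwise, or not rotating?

not rotating

Near P at (1.7, 0.5) the arrows show no circulation. The curl there is ≈0.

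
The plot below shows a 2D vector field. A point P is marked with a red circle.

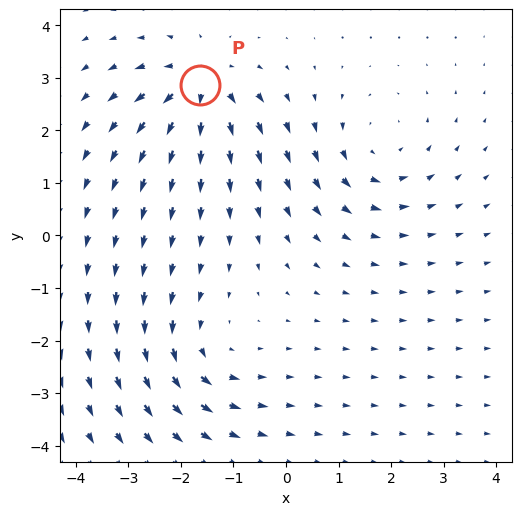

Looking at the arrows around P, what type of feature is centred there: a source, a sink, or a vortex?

source

At P (-1.6, 2.9) the arrows spread outward. Divergence about +6, curl ≈0 — positive divergence with near-zero curl is a source.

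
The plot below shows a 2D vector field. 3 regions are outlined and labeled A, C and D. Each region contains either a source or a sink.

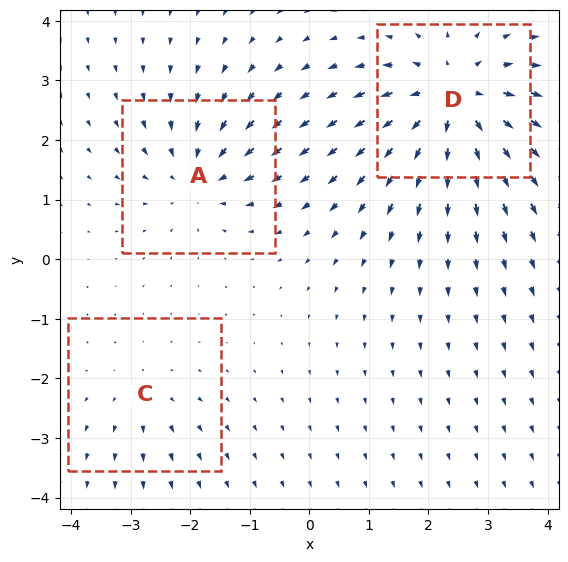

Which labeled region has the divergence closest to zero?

C

Divergence at each region's feature centre — A: about -3, C: about +2, D: about +5. Region C is closest to zero.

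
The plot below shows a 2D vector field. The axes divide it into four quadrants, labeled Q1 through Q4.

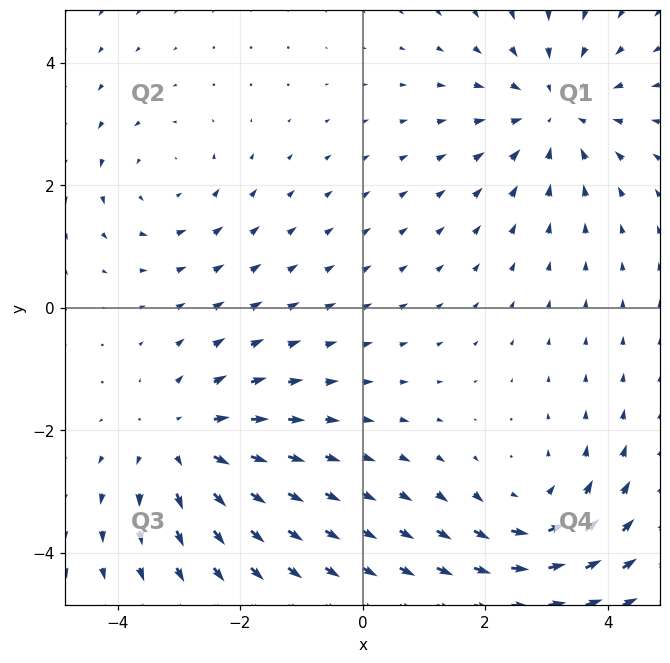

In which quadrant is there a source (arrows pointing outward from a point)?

Q3

The source sits at approximately (-2.9, -2.2), which lies in quadrant Q3. The divergence there is about +4, positive as expected for a source.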